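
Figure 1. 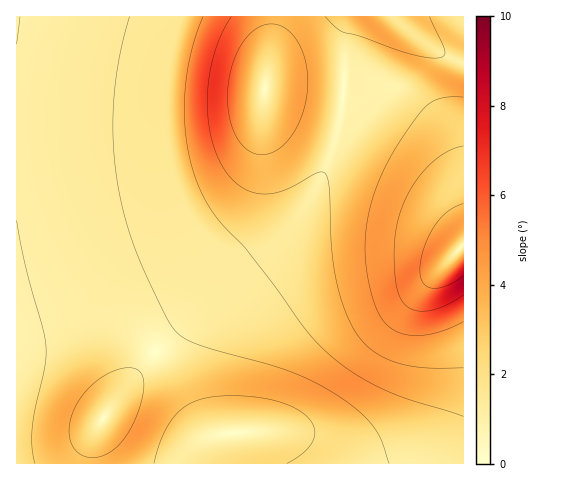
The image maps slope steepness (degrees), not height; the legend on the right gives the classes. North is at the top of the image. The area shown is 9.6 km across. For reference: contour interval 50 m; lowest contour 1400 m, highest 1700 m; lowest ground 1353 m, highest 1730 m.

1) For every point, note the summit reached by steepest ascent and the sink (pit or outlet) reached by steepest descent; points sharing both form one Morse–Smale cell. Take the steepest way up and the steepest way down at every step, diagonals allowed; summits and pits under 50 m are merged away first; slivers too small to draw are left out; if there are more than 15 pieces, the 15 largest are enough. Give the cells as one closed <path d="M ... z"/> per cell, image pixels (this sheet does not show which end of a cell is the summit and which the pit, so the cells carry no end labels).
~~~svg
<path d="M272 16l-256 1 1 321 26-8 33-6 39 0 18 4 20 0 11-4 26-18 83-64 25-26 20-31 12-27 9-33 5-35-2-2-38-2-38 1 6-46z"/><path d="M349 227l-34 1-24 11-31 21-78 65-40 42-42 56-7 18-1 22 371 1 1-218-11 7-27-13-15-5z"/><path d="M362 90l-18 0-5 35-9 33-12 27-20 31-25 26-83 64-24 17-13 5-20 0-18-4-39 0-33 6-27 9 1 125 74 0 2-23 7-18 22-32 28-34 32-32 55-47 41-31 29-16 15-4 27 0 49 6 22 5 33 15 11-8 0-39-4-12-2-25-4-16-9-16-11-15-27-23-17-7z"/><path d="M463 16l-109 0-8 18-2 32 0 22 2 2 35 1 17 3 18 11 19 18 10 14 9 16 4 16 5 36z"/><path d="M353 16l-80 0-7 71 77 1 2-46z"/>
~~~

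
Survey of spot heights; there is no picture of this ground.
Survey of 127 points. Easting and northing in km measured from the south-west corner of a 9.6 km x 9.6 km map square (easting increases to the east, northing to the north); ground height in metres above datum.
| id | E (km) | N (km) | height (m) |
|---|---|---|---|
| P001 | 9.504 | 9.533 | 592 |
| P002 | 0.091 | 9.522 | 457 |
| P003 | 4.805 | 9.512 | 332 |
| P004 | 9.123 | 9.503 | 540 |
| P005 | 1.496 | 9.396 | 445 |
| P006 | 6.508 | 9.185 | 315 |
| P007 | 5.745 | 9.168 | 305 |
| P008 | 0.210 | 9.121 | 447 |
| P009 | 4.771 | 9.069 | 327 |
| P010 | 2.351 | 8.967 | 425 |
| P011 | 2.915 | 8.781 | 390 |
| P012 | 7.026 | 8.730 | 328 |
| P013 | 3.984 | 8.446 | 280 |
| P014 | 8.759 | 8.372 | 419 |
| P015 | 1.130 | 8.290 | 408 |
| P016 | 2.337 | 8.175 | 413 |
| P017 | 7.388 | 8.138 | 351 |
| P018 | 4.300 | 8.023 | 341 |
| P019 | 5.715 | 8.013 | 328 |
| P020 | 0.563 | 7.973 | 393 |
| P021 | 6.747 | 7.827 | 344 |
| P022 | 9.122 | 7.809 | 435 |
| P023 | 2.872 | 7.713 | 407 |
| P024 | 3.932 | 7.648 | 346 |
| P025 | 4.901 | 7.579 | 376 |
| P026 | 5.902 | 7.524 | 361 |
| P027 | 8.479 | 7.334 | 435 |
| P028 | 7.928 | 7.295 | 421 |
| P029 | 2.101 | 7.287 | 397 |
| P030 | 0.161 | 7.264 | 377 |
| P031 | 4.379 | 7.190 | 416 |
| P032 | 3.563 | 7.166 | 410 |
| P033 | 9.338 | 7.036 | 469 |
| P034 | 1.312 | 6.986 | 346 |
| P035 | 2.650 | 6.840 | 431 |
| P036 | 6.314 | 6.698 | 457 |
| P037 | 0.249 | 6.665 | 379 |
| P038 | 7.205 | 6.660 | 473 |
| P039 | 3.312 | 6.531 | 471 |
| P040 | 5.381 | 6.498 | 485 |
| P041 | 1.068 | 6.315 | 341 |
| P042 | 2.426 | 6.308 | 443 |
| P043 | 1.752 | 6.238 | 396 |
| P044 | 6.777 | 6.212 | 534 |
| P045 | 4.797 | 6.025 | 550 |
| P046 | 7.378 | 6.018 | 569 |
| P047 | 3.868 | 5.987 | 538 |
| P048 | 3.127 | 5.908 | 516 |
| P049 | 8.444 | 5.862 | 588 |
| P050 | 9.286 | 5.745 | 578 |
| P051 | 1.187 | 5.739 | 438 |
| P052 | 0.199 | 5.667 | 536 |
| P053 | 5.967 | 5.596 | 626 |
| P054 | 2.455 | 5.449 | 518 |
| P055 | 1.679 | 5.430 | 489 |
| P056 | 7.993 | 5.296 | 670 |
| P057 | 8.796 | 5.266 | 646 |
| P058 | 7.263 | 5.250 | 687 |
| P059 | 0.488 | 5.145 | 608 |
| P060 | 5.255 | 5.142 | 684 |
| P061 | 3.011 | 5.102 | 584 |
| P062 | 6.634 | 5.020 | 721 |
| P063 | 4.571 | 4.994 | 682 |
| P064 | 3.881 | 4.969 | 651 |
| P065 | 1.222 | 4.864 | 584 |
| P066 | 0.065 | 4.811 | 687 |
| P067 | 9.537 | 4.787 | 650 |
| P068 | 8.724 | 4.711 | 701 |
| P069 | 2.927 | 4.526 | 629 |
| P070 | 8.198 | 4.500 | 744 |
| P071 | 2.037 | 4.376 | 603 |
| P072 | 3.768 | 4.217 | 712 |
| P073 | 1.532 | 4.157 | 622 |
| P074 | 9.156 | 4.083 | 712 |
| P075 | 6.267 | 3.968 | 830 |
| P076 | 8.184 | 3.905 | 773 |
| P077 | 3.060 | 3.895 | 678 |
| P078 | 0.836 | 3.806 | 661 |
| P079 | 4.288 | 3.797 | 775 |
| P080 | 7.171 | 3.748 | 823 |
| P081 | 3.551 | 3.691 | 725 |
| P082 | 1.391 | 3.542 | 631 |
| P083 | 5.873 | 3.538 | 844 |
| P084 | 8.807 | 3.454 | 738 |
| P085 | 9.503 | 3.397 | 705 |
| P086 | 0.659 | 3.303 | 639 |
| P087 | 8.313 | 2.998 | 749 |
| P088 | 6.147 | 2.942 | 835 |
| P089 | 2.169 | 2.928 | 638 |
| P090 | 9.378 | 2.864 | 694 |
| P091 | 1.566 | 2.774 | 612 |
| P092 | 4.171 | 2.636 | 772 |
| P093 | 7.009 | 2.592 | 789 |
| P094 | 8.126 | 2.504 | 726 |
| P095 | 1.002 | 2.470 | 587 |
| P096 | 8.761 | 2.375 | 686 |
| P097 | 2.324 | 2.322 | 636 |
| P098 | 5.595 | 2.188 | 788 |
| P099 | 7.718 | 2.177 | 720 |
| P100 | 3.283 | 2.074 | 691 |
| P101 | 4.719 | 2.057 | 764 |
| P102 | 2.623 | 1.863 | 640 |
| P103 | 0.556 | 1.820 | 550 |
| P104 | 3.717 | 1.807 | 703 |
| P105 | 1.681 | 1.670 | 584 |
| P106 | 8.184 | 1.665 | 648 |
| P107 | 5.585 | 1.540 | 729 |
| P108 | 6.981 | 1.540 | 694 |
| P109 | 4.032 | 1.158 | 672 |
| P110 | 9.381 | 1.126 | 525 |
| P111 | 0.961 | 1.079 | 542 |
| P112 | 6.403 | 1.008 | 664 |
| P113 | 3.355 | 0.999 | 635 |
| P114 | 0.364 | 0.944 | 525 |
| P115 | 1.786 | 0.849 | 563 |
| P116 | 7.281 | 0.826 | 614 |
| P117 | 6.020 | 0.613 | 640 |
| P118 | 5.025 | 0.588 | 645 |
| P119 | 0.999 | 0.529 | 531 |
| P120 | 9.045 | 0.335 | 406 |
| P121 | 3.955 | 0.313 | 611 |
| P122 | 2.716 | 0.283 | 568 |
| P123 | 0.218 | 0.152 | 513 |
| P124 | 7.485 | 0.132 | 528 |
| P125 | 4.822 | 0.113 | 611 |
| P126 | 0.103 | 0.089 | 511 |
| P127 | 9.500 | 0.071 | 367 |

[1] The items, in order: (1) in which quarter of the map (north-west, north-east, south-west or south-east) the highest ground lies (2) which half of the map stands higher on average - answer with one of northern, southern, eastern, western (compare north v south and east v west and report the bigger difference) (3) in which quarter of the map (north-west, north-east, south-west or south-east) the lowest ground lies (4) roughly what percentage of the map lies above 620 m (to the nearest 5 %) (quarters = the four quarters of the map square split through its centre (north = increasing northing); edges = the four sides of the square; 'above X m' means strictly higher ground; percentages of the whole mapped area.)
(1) The highest ground is in the south-east quarter.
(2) On average the southern half of the map is the higher ground.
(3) Look to the north-west quarter for the lowest ground.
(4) Roughly 40 % of the ground is higher than 620 m.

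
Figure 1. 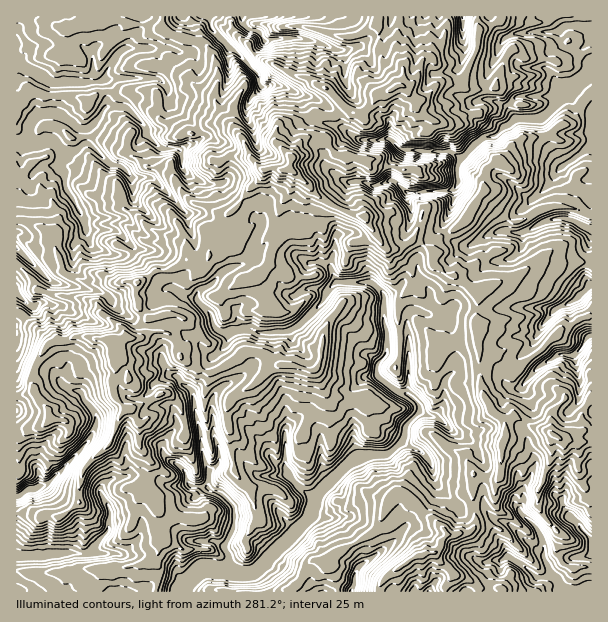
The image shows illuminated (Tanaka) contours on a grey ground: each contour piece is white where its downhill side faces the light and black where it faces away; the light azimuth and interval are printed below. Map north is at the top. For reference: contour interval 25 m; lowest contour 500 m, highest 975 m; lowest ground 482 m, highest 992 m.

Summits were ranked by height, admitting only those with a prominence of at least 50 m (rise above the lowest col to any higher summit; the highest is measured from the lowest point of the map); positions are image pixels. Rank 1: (290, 170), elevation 992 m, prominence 510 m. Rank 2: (108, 341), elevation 896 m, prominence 94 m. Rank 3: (395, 87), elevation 880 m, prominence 70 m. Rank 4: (51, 419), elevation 841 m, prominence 50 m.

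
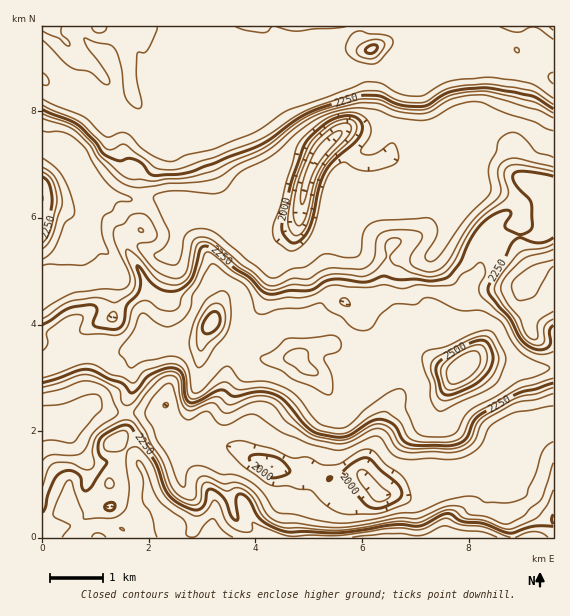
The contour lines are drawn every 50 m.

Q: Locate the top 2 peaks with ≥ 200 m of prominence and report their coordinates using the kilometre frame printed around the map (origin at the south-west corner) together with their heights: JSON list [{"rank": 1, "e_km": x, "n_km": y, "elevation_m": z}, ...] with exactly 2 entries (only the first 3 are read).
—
[{"rank": 1, "e_km": 7.89, "n_km": 3.19, "elevation_m": 2638}, {"rank": 2, "e_km": 6.19, "n_km": 9.16, "elevation_m": 2516}]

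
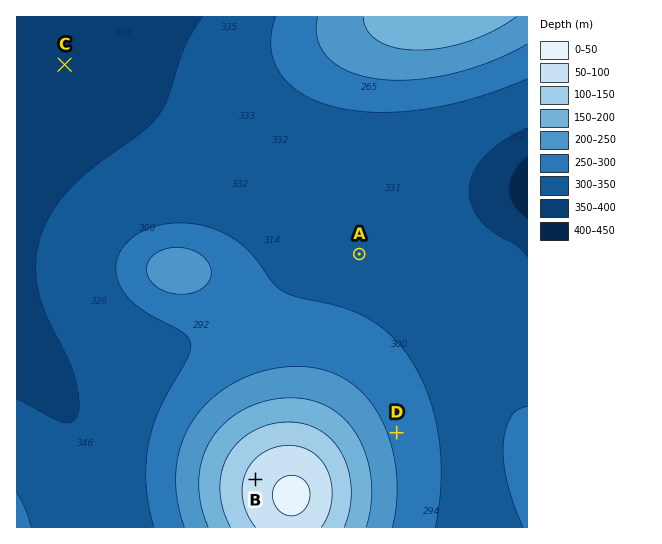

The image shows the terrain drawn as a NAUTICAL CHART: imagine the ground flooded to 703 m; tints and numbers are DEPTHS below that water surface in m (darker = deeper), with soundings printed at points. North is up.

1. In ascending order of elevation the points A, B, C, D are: C A D B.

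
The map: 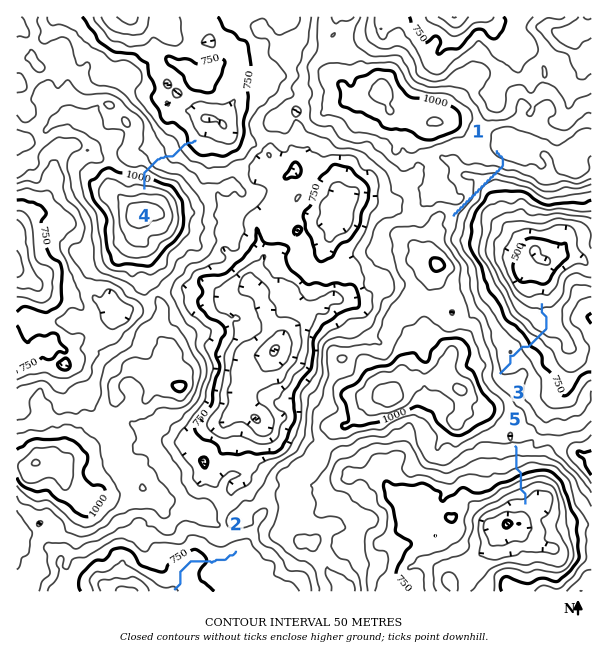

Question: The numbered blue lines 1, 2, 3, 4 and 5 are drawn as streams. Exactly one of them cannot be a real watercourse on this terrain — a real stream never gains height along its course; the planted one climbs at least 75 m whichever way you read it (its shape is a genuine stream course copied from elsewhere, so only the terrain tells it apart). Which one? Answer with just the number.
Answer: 1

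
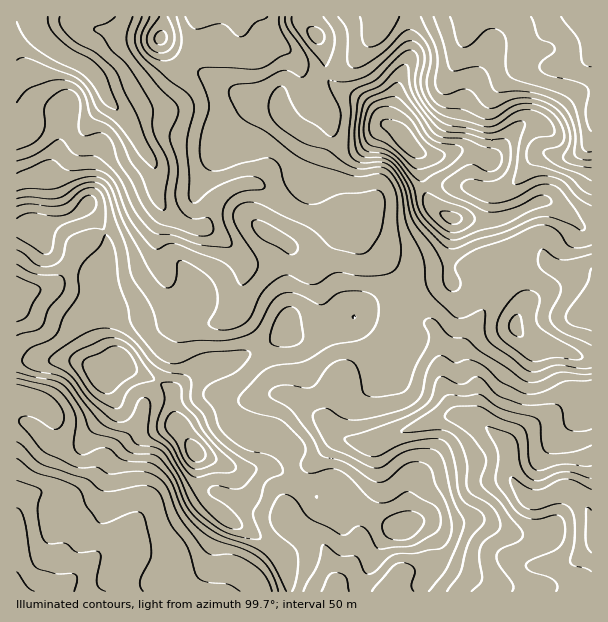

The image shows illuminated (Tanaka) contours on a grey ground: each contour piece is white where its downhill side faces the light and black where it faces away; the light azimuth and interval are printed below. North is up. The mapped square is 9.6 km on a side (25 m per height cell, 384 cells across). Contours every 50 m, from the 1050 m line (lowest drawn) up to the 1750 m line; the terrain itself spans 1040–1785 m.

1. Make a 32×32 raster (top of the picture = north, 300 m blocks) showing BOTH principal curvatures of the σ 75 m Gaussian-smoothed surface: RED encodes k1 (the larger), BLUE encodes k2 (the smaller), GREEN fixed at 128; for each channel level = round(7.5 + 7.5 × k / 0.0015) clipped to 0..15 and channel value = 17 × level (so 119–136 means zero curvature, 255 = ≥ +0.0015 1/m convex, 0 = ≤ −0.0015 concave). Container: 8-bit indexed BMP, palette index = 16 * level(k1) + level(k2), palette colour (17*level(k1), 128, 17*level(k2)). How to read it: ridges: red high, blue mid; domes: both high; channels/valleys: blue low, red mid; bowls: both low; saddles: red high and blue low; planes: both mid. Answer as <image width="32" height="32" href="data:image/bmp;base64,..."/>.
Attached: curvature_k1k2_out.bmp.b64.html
<image width="32" height="32" href="data:image/bmp;base64,Qk02CAAAAAAAADYEAAAoAAAAIAAAACAAAAABAAgAAAAAAAAEAAATCwAAEwsAAAABAAAAAAAAAIAAABGAAAAigAAAM4AAAESAAABVgAAAZoAAAHeAAACIgAAAmYAAAKqAAAC7gAAAzIAAAN2AAADugAAA/4AAAACAEQARgBEAIoARADOAEQBEgBEAVYARAGaAEQB3gBEAiIARAJmAEQCqgBEAu4ARAMyAEQDdgBEA7oARAP+AEQAAgCIAEYAiACKAIgAzgCIARIAiAFWAIgBmgCIAd4AiAIiAIgCZgCIAqoAiALuAIgDMgCIA3YAiAO6AIgD/gCIAAIAzABGAMwAigDMAM4AzAESAMwBVgDMAZoAzAHeAMwCIgDMAmYAzAKqAMwC7gDMAzIAzAN2AMwDugDMA/4AzAACARAARgEQAIoBEADOARABEgEQAVYBEAGaARAB3gEQAiIBEAJmARACqgEQAu4BEAMyARADdgEQA7oBEAP+ARAAAgFUAEYBVACKAVQAzgFUARIBVAFWAVQBmgFUAd4BVAIiAVQCZgFUAqoBVALuAVQDMgFUA3YBVAO6AVQD/gFUAAIBmABGAZgAigGYAM4BmAESAZgBVgGYAZoBmAHeAZgCIgGYAmYBmAKqAZgC7gGYAzIBmAN2AZgDugGYA/4BmAACAdwARgHcAIoB3ADOAdwBEgHcAVYB3AGaAdwB3gHcAiIB3AJmAdwCqgHcAu4B3AMyAdwDdgHcA7oB3AP+AdwAAgIgAEYCIACKAiAAzgIgARICIAFWAiABmgIgAd4CIAIiAiACZgIgAqoCIALuAiADMgIgA3YCIAO6AiAD/gIgAAICZABGAmQAigJkAM4CZAESAmQBVgJkAZoCZAHeAmQCIgJkAmYCZAKqAmQC7gJkAzICZAN2AmQDugJkA/4CZAACAqgARgKoAIoCqADOAqgBEgKoAVYCqAGaAqgB3gKoAiICqAJmAqgCqgKoAu4CqAMyAqgDdgKoA7oCqAP+AqgAAgLsAEYC7ACKAuwAzgLsARIC7AFWAuwBmgLsAd4C7AIiAuwCZgLsAqoC7ALuAuwDMgLsA3YC7AO6AuwD/gLsAAIDMABGAzAAigMwAM4DMAESAzABVgMwAZoDMAHeAzACIgMwAmYDMAKqAzAC7gMwAzIDMAN2AzADugMwA/4DMAACA3QARgN0AIoDdADOA3QBEgN0AVYDdAGaA3QB3gN0AiIDdAJmA3QCqgN0Au4DdAMyA3QDdgN0A7oDdAP+A3QAAgO4AEYDuACKA7gAzgO4ARIDuAFWA7gBmgO4Ad4DuAIiA7gCZgO4AqoDuALuA7gDMgO4A3YDuAO6A7gD/gO4AAID/ABGA/wAigP8AM4D/AESA/wBVgP8AZoD/AHeA/wCIgP8AmYD/AKqA/wC7gP8AzID/AN2A/wDugP8A/4D/AIWXhYWnh5eop6eXh4dzteeHc4bGc5W4p4aWqLe3uKeolZiHhYWYh4d2haeGdGL3x5eEhceVUpS3lpaGdHSEhJaFuIaXhYaXhnZ1pYKE9eeWlYSXldWmpKaXdXWGl5indHSomIaYhnaGhYSU6PjGdXODppeU2PvHuKemt8bGyLmChKiploeXdnWDpvj4lJVkdLmnh7aVp7i5lbe5lmOW2IJ1hIN0lpZ2ZGPXxIOWl3SlyKi4loWmlrZ1dJWCgJBwgoWFhZaWl3Vkc+Wkpde3trWFubmVlaioqIaFhXDHt3Smhbm3uYWVp3SD+/r2paWmlqSllnOFqbm5lpengLjIt6imx5W3pXW21Nb2t3Jzhpe4p2KBcXCRlbinloJilqiol8mWY5SlyKOj6tmUdJeXqJaDhJeXlpKAkIFxg4aThZe6k3FjhbfndGLlpHOFhISEg4WVqKioubiUhISXmJeUlKeCdGOX2riFw+jGdYeXdnWGmIV2l5ioqIKolJeXt5Zzkff49ffZyfnEdKW3qKiWdoeWZnWXmJiWc6h0hna4lqXpqKemp5fauHNlhqi3x8anmKiGhpWHmLiUh5aXl9j499eHdYaFlLSSdXaEg3R1pbiolqa4l4WGhoSXlLbaxqV0hXWHmJeVlZeXhpeXhGR2ubmVlqmphYZ1daiFlMm3hWR0dIR1lrinh4aFh6mXhJanqJWXmKemp5WnuJeElci3p4aVlIKnyad2hoWomJeEdpWVZZeHhoaGhqenh4aWloaWlobKtZO3uJaEp8inpoOFlZeGhoZ2doZ1paNzdZeHhaSUt9iFY5TYlpTHlXORlLi3uJd2dnd1hYSkxnWEgnNkp8rZyeW3tcZ1dXGQYpXJyaeFhHZ3d4Skpun89vf4lXTGyLmXpPj7pnVjksmVo8mng4SWh3d2c4P597ekhMb3+OemlINzt/q2hoGVuLaDgXKFqZd2hHRBc/ORcHCQgJXKuXWnuJWDs5SGcXSnt6iGhYaWhYWllEC196aFldu0kaSEpXWWt3Wmp4NwlpepqZeGdZentdT3s/j49vf16cdigcFgdnXFhLi4gKanh5ioh4WXx6iEkvro+bZzlqak9rXo6oCXhsi2o4CDpnV2lqeHlsmnhnRx2dvYp3KEdGLI+uq2gpiWytuAgpeGhoWGmJemuIaFhsPWx+Z0UZaWc6SmlKS2l6bHtICFhoWnp6e3p5a5paW2k2Wm9nRihqeGg4NzhZe3poCAhJaEtcOUl4Z1ZZWBs8Vzc4b42ZRzl6d2doaWdaZwkrjHpcT8+pKHh3aHg4L5x4ZyY9fXlXSGp5eGmJiHhJLJuZiVhNb3goeYhoey+eeml4VjxbWGhYaYmJeHh5c="/>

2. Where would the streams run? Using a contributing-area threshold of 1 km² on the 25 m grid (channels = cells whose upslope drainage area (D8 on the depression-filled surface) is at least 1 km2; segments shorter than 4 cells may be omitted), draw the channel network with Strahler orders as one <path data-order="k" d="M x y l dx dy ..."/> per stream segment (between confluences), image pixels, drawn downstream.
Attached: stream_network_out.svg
<path data-order="2" d="M62 591l-45 0"/><path data-order="1" d="M221 591l-159 0"/><path data-order="1" d="M522 563l2 1 45 0 3-3 1 0 15-15 3-1"/><path data-order="2" d="M117 537l-55 54"/><path data-order="1" d="M131 522l0 2-14 13"/><path data-order="1" d="M287 516l1 0 8 8 1 0 9 9 9 4 9 9 2 6 1 2 2 10 1 2 0 3 3 6 0 4 2 2 0 10"/><path data-order="1" d="M104 459l-3 6-27 27-38 0-3 2-15 15-1 3 0 79"/><path data-order="2" d="M509 450l0 21 1 2 0 3 3 6 15 16 17 0 7-4 3 0 6-3 8 0 6 3 12 12 1 6 2 1 0 9 1 2 0 21"/><path data-order="2" d="M341 437l1 1 9 2 2 1 7 0 2 2 13 0 15-8 3 0 5-3 3 0 1-1 3 0 2-2 12-3 4-3 3 0 2-1 3 0 6-3 4 0 2-2 21 0"/><path data-order="2" d="M479 422l7 6 2 0 9 9 1 0 9 9 0 3 2 1"/><path data-order="2" d="M464 417l9 2 6 3"/><path data-order="1" d="M44 405l-8-4-9-2-1-1-9 0 0-2"/><path data-order="1" d="M258 398l3 0 2-2 7 0 2-1 15 0 9 4 4 5 2 0 7 7 2 0 4 5 2 0 19 19 5 2"/><path data-order="1" d="M336 387l-7 15 0 23 12 12"/><path data-order="1" d="M434 327l4 9 0 36 2 2 0 4 1 2 0 3 3 4 0 3 5 8 0 3 3 6 9 9 3 1"/><path data-order="1" d="M215 323l3 0 6-3 12-12 1-9 2-2 0-6 1-1 0-5 2-1 0-6 1-2 0-15-3-3 0-1-24-24-6-3-3 0-1-2-8 0-1-1"/><path data-order="1" d="M497 288l-2 5-3 3 0 1-3 3 0 2-9 12-1 4-8 9-6 11 0 24 6 7 3 6 0 5 2 1 0 38 3 3"/><path data-order="1" d="M51 285l-1 2-12 1-2 2-7 0-2 1-10 0 0 3"/><path data-order="1" d="M167 279l0-3-5-7 0-3-3-6 0-35 3-3 0-15"/><path data-order="1" d="M552 266l5 3 4 0 2 1 28 0 0 41"/><path data-order="1" d="M335 245l0-9-5-2-18-16"/><path data-order="2" d="M197 227l-6 0-2-2-6-1-3-3-4-2-5-4-1 0-8-8"/><path data-order="2" d="M312 218l-6-3-3 0-12-6-9-8-1 0-11-10-1 0-3-3-6-3-5 0-1-2-9 0-2 2-9 1-6 5-1 0-5 4-1 0-6 6-5 9-1 8-5 6 0 1-1 2-6 0"/><path data-order="1" d="M356 216l-3 2-41 0"/><path data-order="2" d="M162 207l-4-9 0-7-2-2 0-18-1-1 0-3-3-6-12-17-5-10-3-3-1-5-3-3-3-6-17-16"/><path data-order="1" d="M486 192l12 0 12-6 32-31 13 0 2 1 16 0 3-3 2 0 12-12 1-3 0-27"/><path data-order="1" d="M17 125l0-80 18-18"/><path data-order="1" d="M108 105l0-4"/><path data-order="2" d="M108 101l-12-24-12-12-22-11-9-7-2 0-13-14-3-6"/><path data-order="1" d="M305 93l0-4-2-2 0-12-1-1 0-5-3-6-35-34 0-12-24 0"/><path data-order="1" d="M450 74l6-11 0-3 3-4 0-3 3-6 2-12 1-2 0-16 3 0"/><path data-order="1" d="M522 68l39 0 2-2 10 0 2-1 6-2 10-10 0-8"/><path data-order="1" d="M374 35l3-5 0-3 1-1 0-9 2 0"/><path data-order="2" d="M35 27l-2-10"/>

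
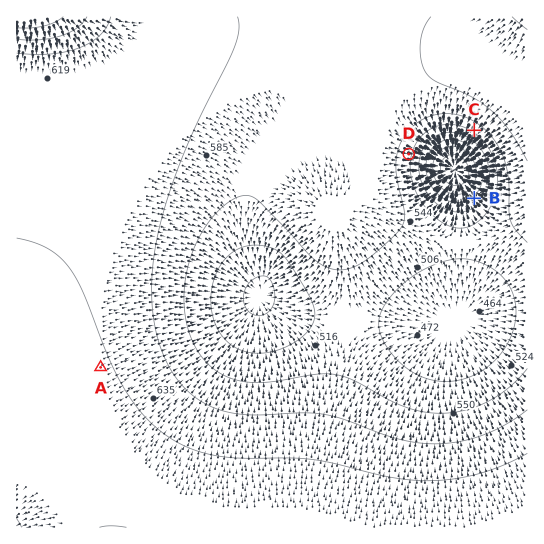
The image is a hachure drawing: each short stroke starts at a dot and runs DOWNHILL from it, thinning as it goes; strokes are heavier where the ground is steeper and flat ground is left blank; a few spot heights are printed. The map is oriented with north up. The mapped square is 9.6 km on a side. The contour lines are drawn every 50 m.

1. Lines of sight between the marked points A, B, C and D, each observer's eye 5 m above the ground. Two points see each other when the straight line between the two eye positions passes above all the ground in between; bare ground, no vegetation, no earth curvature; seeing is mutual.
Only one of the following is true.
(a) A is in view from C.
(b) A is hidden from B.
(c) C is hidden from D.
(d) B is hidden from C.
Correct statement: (b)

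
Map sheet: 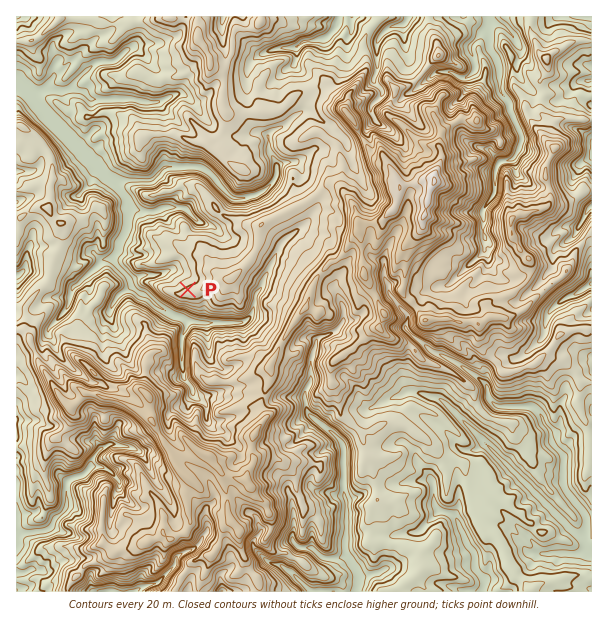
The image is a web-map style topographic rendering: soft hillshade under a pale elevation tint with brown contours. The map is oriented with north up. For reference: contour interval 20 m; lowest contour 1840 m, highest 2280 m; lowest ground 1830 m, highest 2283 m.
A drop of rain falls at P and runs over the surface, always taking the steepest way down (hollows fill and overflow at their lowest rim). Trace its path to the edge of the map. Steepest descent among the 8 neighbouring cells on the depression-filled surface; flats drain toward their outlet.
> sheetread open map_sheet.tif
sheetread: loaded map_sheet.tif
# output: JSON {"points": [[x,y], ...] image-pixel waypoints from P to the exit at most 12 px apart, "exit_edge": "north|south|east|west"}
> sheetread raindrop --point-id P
{"points": [[188, 290], [176, 278], [164, 273], [152, 275], [140, 276], [128, 276], [116, 264], [117, 252], [120, 240], [126, 228], [128, 216], [126, 204], [122, 192], [113, 180], [101, 171], [90, 159], [78, 147], [66, 135], [54, 123], [44, 111], [35, 99], [24, 89], [17, 84]], "exit_edge": "west"}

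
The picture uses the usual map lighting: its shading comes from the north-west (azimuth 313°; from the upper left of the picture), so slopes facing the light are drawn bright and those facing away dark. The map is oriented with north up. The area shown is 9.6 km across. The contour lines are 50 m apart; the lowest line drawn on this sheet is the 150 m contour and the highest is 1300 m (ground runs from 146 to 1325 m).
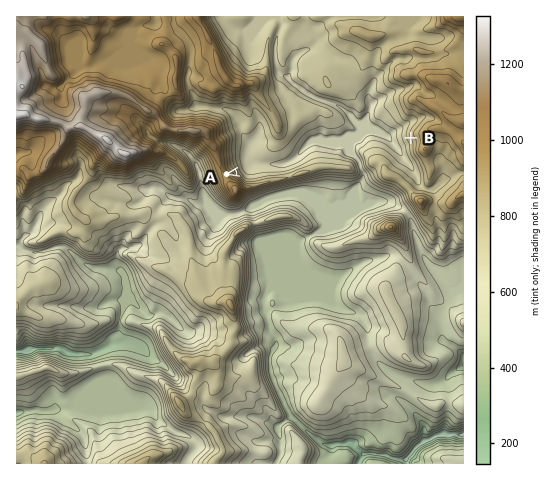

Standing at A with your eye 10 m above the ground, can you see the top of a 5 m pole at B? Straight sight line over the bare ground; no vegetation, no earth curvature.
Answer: yes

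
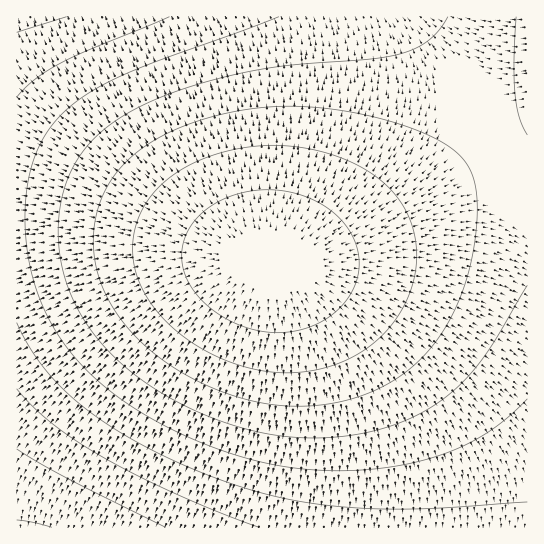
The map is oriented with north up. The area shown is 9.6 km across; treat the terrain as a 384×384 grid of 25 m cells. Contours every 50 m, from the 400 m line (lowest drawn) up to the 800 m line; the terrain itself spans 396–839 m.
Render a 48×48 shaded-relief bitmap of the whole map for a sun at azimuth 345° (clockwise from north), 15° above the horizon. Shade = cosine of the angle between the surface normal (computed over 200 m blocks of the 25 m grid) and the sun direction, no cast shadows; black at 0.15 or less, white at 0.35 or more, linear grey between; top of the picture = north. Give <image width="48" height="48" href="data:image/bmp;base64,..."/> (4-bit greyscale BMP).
<image width="48" height="48" href="data:image/bmp;base64,Qk32BAAAAAAAAHYAAAAoAAAAMAAAADAAAAABAAQAAAAAAIAEAAATCwAAEwsAABAAAAAAAAAAAAAAABEREQAiIiIAMzMzAERERABVVVUAZmZmAHd3dwCIiIgAmZmZAKqqqgC7u7sAzMzMAN3d3QDu7u4A////AGZmVVVVVEREREREMzMzNERERERVVVVmZmZlVVVVREREREMzMzMzMzRERERVVVVmZmZVVVVERERDMzMzMzMzMzM0RERFVVVmZmVVVVREREMzMzMzMzMzMzMzREREVVVWZmVVVURERDMzMzMzMiMzMzMzNEREVVVWZmVVVEREQzMzMzIiIiIiMzMzM0RERVVWZmVVVEREMzMzMyIiIiIiIjMzM0RERVVWZmVVVEREMzMzMiIiIiIiIjMzM0RERVVWZmVVVEREMzMzIiIiIiIiIjMzM0RERVVVZmVVVEREMzMzMiIiIiIiIjMzM0RERVVVZmVVVEREMzMzMiIiIiIiIjMzM0RERVVVZmVVVUREQzMzMzIiIiIiIzMzM0RERVVVZmZVVUREQzMzMzMyIiIjMzMzM0RERVVVZmZVVVREREMzMzMzMzMzMzMzNERERVVVZmZlVVVERERDMzMzMzMzMzMzREREVVVVZmZmVVVURERERDMzMzMzMzNERERFVVVVZmZmZVVVVERERERERDM0RERERERVVVVWZnZmZmVVVVVUREREREREREREREVVVVVWZnd2ZmZlVVVVVVVUREREREREVVVVVVVmZnd3ZmZmZmVVVVVVVVVVVVVVVVVVVVZmZnd3d3ZmZmZmZmZlVVVVVVVVVVVVZmZmZod3d3d3d3dmZmZmZmZmZmZmZmZmZmZmZoiIh3d3d3d3d3d3d3ZmZmZmZmZmZmZmZoiIiIiIiIiIiIh3d3d3d3d3dmZmZmZmZoiIiIiIiIiIiIiIiIiIh3d3d3d3d2ZmZpmZmZmZmZmZmZmZmZiIiIiIh3d3d3d2ZpmZmZmZmaqqqqqZmZmZmYiIiIh3d3d3ZpmZqqqqqqqqqqqqqqqZmZmZiIiId3d3dpqqqqqqqru7u7u7qqqqqpmZmYiIiHd3d6qqqqu7u7u7u7u7u7uqqqqpmZmIiId3d6qqq7u7u7u8zMzLu7u7uqqqmZmYiIh3d6qru7u7zMzMzMzMzMu7u7qqqpmZmIiHd6q7u7vMzMzMzMzMzMzLu7u6qqmZmIiId6u7u8zMzMzd3d3czMzMy7u7qqqZmYiId7u7vMzMzd3d3d3d3czMzLu7uqqpmZiIh7u7zMzN3d3d3d3d3dzMzMu7uqqqmZmIiLu8zMzd3d3d3d3d3d3MzMy7u6qqmZmIiLvMzM3d3d3d3d3d3d3czMy7u7qqqZmYiLvMzN3d3d3e7u3d3d3czMzLu7qqqZmYiLzMzN3d3d7u7u7d3d3dzMzLu7qqqpmZiLzMzd3d3e7u7u7d3d3czMzLu7uqqpmZmLzM3d3d3e7u7u3d3d3czMzLu7uqqpmZmMzM3d3d3u7u7t3d3d3MzMy7u7qqqqmZmczM3d3d3u7u3d3d3dzMzMu7u7qqqqmZmczN3d3d3d3d3d3d3czMzLu7u7qqqqmZmczN3d3d3d3d3d3d3MzMy7u7u6qqqqqZmczN3d3d3d3d3d3czMzLu7u7qqqqqqqZmczN3d3d3d3d3d3MzMy7u7u6qqqqqqqZmQ=="/>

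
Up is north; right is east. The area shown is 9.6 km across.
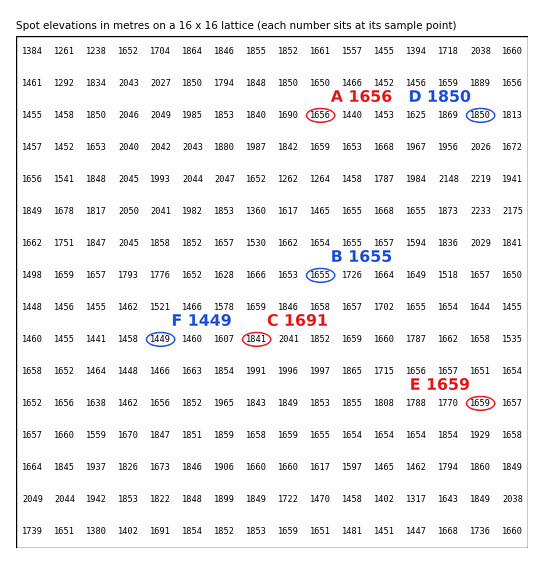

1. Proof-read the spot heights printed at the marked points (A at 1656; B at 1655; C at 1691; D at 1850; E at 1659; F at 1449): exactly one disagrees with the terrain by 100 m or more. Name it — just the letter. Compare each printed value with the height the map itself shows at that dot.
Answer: C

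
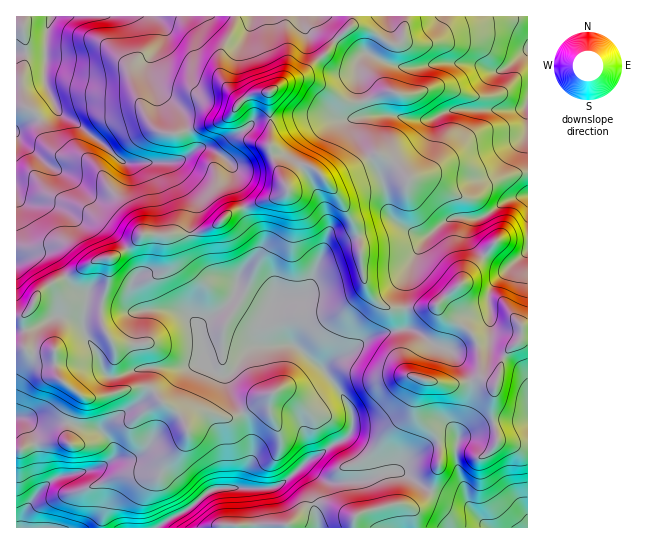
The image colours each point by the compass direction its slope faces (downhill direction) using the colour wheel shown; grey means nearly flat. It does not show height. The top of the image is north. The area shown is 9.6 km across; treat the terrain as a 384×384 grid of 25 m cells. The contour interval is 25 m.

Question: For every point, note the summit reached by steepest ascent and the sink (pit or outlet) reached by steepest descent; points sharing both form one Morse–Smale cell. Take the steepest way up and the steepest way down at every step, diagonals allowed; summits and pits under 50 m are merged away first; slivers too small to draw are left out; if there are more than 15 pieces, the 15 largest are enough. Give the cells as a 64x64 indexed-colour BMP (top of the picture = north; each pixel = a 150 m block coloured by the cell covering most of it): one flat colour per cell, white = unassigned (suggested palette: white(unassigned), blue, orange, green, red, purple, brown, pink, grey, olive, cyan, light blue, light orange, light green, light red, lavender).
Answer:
<image width="64" height="64" href="data:image/bmp;base64,Qk12CAAAAAAAAHYAAAAoAAAAQAAAAEAAAAABAAQAAAAAAAAIAAATCwAAEwsAABAAAAAAAAAA////ALR3HwAOf/8ALKAsACgn1gC9Z5QAS1aMAMJ34wB/f38AIr28AM++FwDox64AeLv/AIrfmACWmP8A1bDFABERERERERERERERERERERERERERERERERF3d3d3dmZmEREREREREREREREREREREREREREREREREXd3d3dmZmYRERERERERERERERERERERERERERERERERd3d3dmZmZhEREREREREREREREREREREREREREREREREXd3dmZmZmERERERERERERERERERERERERERERERERERF3d2ZmZmYREREREREREREREREREREREREREREREREREXd3ZmZmZhERERERERERERERERERERERERFERERBERERd3dmZmZmERERERERERERERERERERERERFEREREREEREXdmZmZmYREREREREREREREREREREREREURERERERBERd2ZmZmZhERERERERERERERERERERERERFEREREREQRF3ZkRmZmERERERERERERERERERERERERERFEREREREQRFEREZkQRERERERERERERERERERERERERERFERERERERERERERBEREREREREREREREREREREREREREUREREREREREREREERERERERERERERERERERERERERERREREREREREREREQRERERERERERERERERERERERERERFERERERERERERERBERERERERERERERERERERERERERFEREREREREREREREEREREREREREREREREREREREREREUREREREREREREREQREREREREREREREREREREREREREURERERERERERERERBEREREREREREREREREREREREREURERERERERERERUREERERERERERERERERERERERERERRERERERERERERVREQRERERERERERERERERERERERERFERERERERERERFVURBERERERERERERERERERERERERERFEREREREREREVVREERERERERERERERERERERERERERERRERERERERERVVUQRERERERERERERERERERERERERERERRERERERERVVVVBERERERERERERERERERERERERERERERFERERERFVVVUERERERERERERERERERERERERERERERERFERERVVVVVUREREREREREREREREREREREREREREREREURERVVVVVVSIRERERERERERERERERERERERERERERERRERVVVVVVVIhERERERERERERERERERERERERERERMzNVVVVVVVVVUiIRERERERERERERERERERERERERERMzM1VVVVVVVVVSIiEREREREREREREREREREREREREREzMzVVVVVVVVVVIiIiEREREREREREREREREREREREREzMzNVVVVVVVVVUiIiIiERERERERERERERERERERERETMzM1VVVVVVVVVSIiIiIiERERERERERERERERERERERMzMzNVVVVVUzM1IiIiIiIiIREREREREREREREREREREzMzM1VVVVUzMzMiIiIiIiIiIRERERERERERERERERETMzMzNVVVUzMzMyIiIiIiIiIiERERERERERERERERERMzMzM1VVVTMzMzIiIiIiIiIiIiIiIiERERERERERERMzMzMzM1VVMzMzMiIiIiIiIiIiIiIiIiEREREREREREzMzMzMzNVUzMzMyIiIiIiIiIiIiIiIiIhEREREREREzMzMzMzMzMzMzMzIiIiIiIiIiIiIiIiIiIiERERERETMzMzMzMzMzMzMzMiIiIiIiIiIiIiIiIiIiIiIRERETMzMzMzMzMzMzMzMyIiIiIiIiIiIiIiIiIiIiIiERETMzMzMzMzMzMzMzMzIiIiIiIiIiIiIiIiIiIiIiMRERMzMzMzMzMzMzMzMzMiIiIiIiIiIiIiIiIiIiIiIzERMzMzMzMzMzMzMzMzMyIiIiIiIiIiIiIiIiIiIiIjMzMzMzMzMzMzMzMzMzMzIiIiIiIiIiIiIiIiIiIiIjMzMzMzMzMzMzMzMzMzMzMiIiIiIiIiIiIiIiIiIiIiMzMzMzMzMzMzMzMzMzMzMyIiIiIiIiIiIiIiIiIiIiIzMzMzMzMzMzMzMzMzMzMzIiIiIiIiIiIiIiIiIiIiIjMzMzMzMzMzMzMzMzMzMzMiIiIiIiIiIiIiIiIiIiIiMzMzMzMzMzMzMzMzMzMzMyIiIiIiIiIiIiIiIiIiIiIzMzMzMzMzMzMzMzMzMzMzIiIiIiIiIiIiIiIiIiIiIjMzMzMzMzMzMzMzMzMzMzMiIiIiIiIiIiIiIiIiIiIiMzMzMzMzMzMzMzMzMzMzMyIiIiIiIiIiIiIiIiIiIiIzMzMzMzMzMzMzMzMzMzMzIiIiIiIiIiIiIiIiIiIiIiMzMzMzMzMzMzMzMzMzMzMiIiIiIiIiIiIiIiIiIiIiIiIzMzMzMzMzMzMzMzMzMyIiIiIiIiIiIiIiIiIiIiIiIiMzMzMzMzMzMzMzMzMzIiIiIiIiIiIiIiIiIiIiIiIiIjMzMzMzMzMzMzMzMzMiIiIiIiIiIiIiIiIiIiIiIiIiIzMzMzMzMzMzMzMzMyIiIiIiIiIiIiIiIiIiIiIiIiIiMzMzMzMzMzMzMzMzIiIiIiIiIiIiIiIiIiIiIiIiIiIzMzMzMzMzMzMzMzMiIiIiIiIiIiIiIiIiIiIiIiIiIiIzMzMzMzMzMzMzMyIiIiIiIiIiIiIiIiIiIiIiIiIiIjMzMzMzMzMzMzMz"/>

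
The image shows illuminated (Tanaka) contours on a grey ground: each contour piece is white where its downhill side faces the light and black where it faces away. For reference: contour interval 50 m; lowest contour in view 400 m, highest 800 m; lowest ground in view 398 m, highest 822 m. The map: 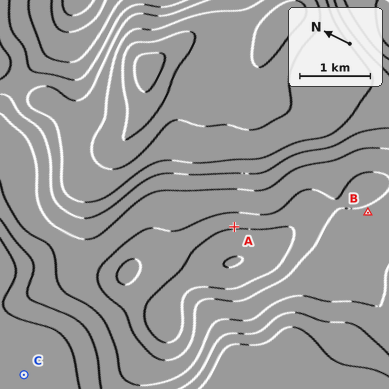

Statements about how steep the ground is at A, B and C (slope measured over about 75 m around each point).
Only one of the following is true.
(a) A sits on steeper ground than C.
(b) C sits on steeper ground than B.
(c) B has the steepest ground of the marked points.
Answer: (a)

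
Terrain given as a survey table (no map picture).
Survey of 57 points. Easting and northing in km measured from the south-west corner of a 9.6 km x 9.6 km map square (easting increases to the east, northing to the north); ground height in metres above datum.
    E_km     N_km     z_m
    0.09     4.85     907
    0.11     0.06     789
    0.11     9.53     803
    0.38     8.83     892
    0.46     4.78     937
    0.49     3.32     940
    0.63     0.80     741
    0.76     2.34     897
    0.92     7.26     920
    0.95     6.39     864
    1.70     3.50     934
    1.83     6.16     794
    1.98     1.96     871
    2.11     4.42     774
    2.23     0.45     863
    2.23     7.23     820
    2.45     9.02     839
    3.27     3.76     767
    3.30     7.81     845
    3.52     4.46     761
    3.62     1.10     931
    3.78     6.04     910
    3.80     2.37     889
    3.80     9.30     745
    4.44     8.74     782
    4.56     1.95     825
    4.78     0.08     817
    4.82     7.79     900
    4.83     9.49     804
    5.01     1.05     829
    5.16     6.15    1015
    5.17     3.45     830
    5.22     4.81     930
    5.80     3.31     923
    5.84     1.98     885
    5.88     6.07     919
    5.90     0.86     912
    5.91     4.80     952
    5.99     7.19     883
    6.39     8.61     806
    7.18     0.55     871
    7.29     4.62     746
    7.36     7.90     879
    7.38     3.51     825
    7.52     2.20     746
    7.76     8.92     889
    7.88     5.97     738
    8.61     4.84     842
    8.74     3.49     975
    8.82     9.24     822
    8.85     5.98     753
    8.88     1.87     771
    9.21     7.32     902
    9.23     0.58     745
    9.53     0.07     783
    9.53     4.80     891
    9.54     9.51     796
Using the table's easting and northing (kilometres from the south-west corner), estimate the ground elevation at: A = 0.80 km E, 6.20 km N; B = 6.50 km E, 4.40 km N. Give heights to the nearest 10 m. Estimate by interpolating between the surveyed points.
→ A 850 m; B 820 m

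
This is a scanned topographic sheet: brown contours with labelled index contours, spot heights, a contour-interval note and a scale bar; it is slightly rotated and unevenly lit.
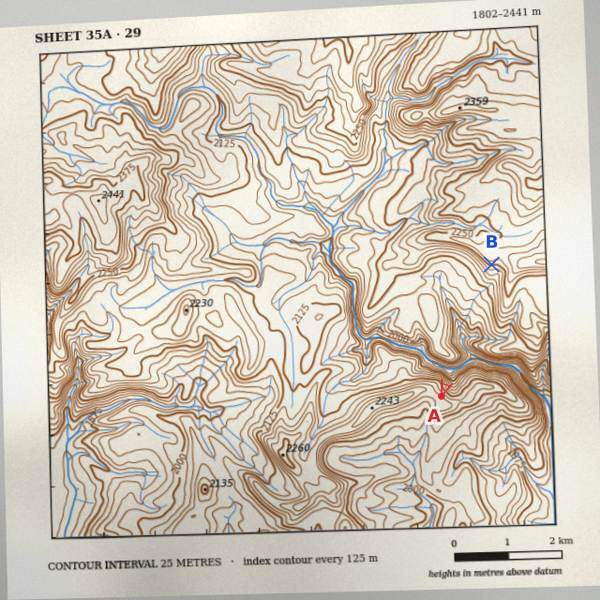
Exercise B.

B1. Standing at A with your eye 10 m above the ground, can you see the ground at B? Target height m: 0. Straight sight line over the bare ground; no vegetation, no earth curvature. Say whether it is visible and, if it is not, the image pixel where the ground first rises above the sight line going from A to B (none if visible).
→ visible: true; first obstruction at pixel None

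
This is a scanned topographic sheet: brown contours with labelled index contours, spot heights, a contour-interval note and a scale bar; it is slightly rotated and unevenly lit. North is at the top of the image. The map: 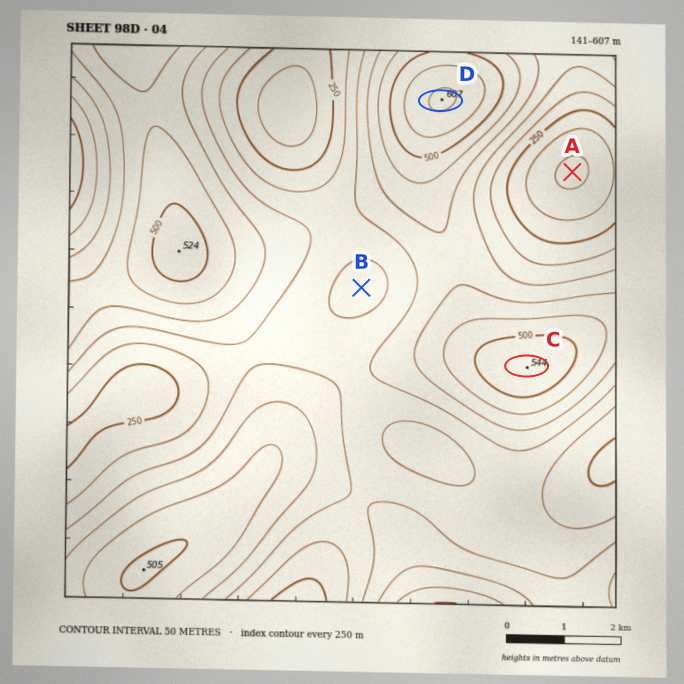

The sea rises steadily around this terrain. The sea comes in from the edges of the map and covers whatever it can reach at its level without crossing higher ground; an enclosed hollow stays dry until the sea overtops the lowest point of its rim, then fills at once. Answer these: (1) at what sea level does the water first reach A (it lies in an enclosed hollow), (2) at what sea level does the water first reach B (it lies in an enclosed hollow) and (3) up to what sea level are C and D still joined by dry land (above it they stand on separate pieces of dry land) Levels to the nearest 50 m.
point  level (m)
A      200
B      350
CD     400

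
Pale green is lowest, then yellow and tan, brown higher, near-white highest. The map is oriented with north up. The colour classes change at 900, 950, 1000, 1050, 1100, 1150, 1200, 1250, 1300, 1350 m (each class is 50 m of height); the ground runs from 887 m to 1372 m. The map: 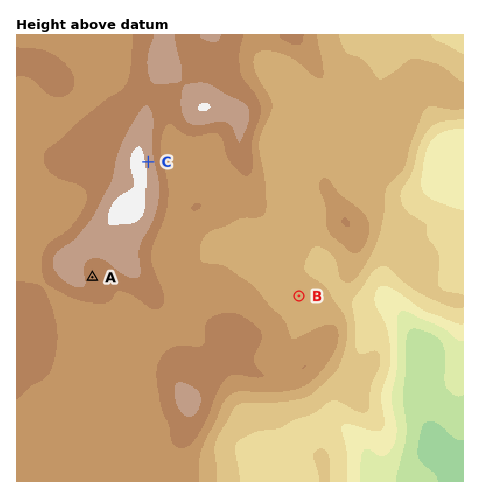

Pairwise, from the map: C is above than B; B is below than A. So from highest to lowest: C A B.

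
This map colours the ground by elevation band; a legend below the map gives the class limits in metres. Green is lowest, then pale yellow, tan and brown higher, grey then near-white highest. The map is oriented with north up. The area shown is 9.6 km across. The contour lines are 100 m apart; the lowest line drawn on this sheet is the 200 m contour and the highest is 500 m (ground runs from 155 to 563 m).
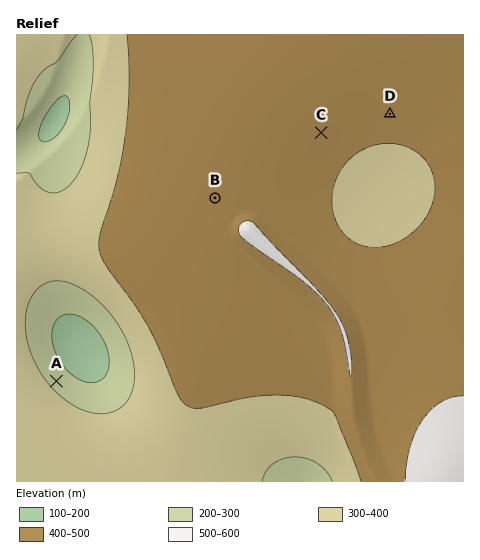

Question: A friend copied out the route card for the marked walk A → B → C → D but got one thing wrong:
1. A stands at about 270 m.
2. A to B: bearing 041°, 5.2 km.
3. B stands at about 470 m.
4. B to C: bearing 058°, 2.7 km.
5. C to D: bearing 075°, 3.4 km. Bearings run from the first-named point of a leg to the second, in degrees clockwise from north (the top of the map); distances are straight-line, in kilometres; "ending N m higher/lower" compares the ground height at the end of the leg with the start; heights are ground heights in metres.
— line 5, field distance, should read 1.5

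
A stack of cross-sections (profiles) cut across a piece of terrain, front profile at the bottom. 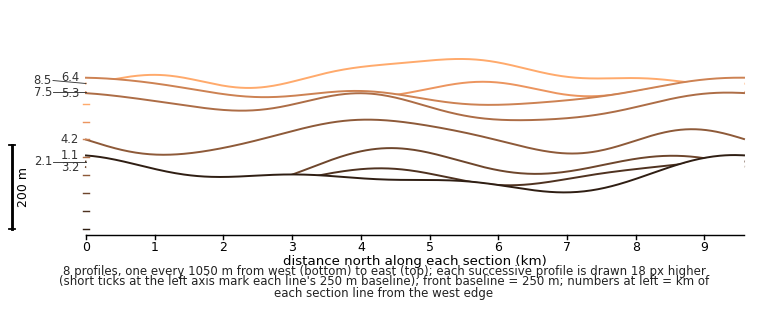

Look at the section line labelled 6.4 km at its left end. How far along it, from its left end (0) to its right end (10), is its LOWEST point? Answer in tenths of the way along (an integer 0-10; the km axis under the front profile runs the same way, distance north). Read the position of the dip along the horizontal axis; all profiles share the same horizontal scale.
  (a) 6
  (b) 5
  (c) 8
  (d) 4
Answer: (a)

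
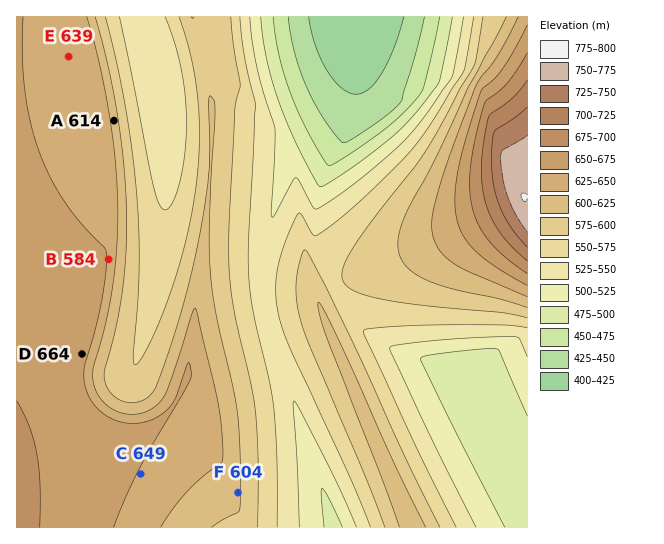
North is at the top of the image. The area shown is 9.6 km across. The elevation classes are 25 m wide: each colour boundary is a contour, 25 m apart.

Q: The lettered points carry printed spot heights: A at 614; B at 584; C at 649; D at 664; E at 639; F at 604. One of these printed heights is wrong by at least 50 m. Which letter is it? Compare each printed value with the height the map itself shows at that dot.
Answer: B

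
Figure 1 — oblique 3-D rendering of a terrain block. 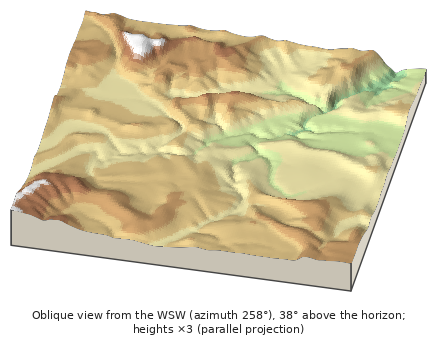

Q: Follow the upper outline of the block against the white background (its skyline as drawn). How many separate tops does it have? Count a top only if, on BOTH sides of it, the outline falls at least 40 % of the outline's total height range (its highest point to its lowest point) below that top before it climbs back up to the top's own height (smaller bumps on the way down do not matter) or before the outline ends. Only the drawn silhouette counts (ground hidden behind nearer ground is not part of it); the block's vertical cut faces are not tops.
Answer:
0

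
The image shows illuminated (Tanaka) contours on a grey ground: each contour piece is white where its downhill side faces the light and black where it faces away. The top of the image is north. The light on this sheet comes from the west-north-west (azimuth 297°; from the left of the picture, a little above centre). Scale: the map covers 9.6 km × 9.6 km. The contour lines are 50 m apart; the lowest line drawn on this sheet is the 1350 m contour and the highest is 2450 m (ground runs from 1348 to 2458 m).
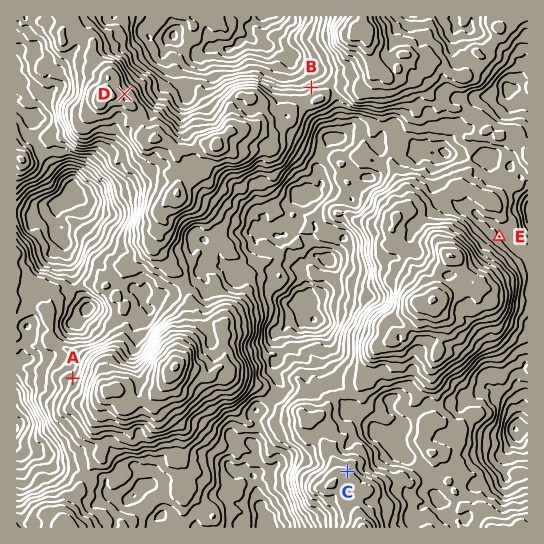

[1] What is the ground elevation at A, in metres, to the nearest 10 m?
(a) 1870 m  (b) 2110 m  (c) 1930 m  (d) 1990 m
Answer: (c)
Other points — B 1920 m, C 2120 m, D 2190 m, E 1850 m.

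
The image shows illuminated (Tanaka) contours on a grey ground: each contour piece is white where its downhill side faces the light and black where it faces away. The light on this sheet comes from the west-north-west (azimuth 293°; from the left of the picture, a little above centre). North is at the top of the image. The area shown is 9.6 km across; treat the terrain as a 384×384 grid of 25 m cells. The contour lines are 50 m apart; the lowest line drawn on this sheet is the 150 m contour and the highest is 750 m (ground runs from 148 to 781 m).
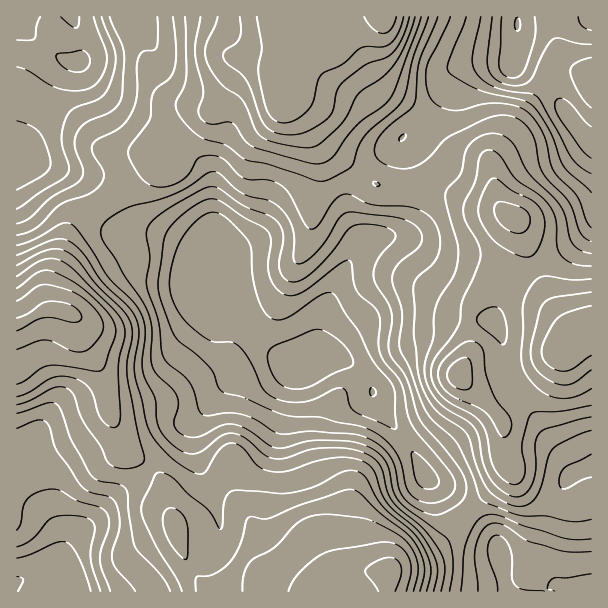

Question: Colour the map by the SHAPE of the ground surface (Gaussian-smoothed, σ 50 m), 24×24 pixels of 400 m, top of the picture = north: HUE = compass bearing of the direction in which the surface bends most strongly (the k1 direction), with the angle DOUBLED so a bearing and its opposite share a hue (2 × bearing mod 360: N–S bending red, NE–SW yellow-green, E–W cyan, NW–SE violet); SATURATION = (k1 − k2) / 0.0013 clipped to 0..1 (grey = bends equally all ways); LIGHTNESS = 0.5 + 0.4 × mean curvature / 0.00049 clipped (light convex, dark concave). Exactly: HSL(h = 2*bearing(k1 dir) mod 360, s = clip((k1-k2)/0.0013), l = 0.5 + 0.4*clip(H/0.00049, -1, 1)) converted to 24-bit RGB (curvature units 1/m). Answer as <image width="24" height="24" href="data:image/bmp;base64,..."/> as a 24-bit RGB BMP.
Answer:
<image width="24" height="24" href="data:image/bmp;base64,Qk32BgAAAAAAADYAAAAoAAAAGAAAABgAAAABABgAAAAAAMAGAAATCwAAEwsAAAAAAAAAAAAAU384endKKA4svrtrrsB1aD5iSo9mdeaIdViis3+kc4WUcpaTt4mwpYS8Z3Gz8e3a49LFWXO7NmOHTViRcj6Ul55ygXBXk1piP5s9Nm5eIEmIpb3Sz6a4cUKOpd6fV7doKURXuKaCkHigknJ6aZFocKSbb4ez4OrX7ezeiBfhrj1yITNCXCRUsXRFfE07g4NDkZ/KS0idKFZKIk4zxktJgmak3+/VcIicIyFPlsFlUXiBrY2xl6CtcJGIZaN0u/bI2Z/NYgBq85akJg0hJRwOmLI+hq27pafKfUxbc0NulkpxIE80P6xxq8e8vtuwhGKmSSyOrtS6W4inYKKntpCxqX2WpOeUQeIfJA8fUxxq8l+p/wO8sdCCUvOgUqLFnYaswXGyUk6ilFazxJeyI5ZMObM5rdCWVzR0tnNETJk7ZZCMVnxSVWpGt6CK7+rDpIxAFBEiIxASLhgR0k1z4fDbp9/FGT9PY5N+bZFxkEOWXXiVuJWXpM62c922XcTASh2R58Tdu+TZKX2xjWTGpajZrdrc6+bg34HPLQAzaDJdQ3SZp9aq5PfUwnKIQihVS3VAOWk5VzttoHx3rqVlpOSXT8tvNSEoIEhNi9mO1aCTUy5UM3BEbKk5gpA9wItQXgAxWQZJkaRrLVA0fcQ18/jTaTBafkhObXBQN28jE0c+cXaVwtWww+SvckCBaVOTK3hgMIooq39Ia3+nWFyctk9ij6ctS0kfUgpPuziuzkNIdKpLjv+5j964thOUr2Fni5Bo4MbpFztOJ1chquZpmuCEM0CNl4O3lV6eQWRFkLdBPXs9NElIhlKB6L3CYB9gIRIddzd57trr1/ThfOC0MQ0ynDFTxqaAc72Gon1QtUbUi77Jo+mZscdOGT84REVlknuhf2uyur+YbDw5LisdL04falIdcw5VkGTDFOnrwO7l9NvXjFCoIQlV1JTU6eTix5WuYmGjUWt+qbmXts+fy9/GN2ymKWV9Y2eHf0tcq0I+pkFjZIx/VWyDV1R4QYild4e/hbuBKIcnxONI2EOHHA9DermPz7Ox1ZXL5qPujpLU2vDw1vL1y7jkp1XHMDRuXztceFtkm22CrG2QtZpsNVxndGKOTnZaLEk0qLtwhJqXxLZnbEcxNUprYrGBkL+bnZjDxYeqr9rFuum1lJhQcBonnUMoMSlBXkVoc3x3gWWBqDZ0476ELnBXM2V5oWqvX5e3icadZZSar4Obxo6sP3mKX7d1bLJ7bZOOh5TB4cy7z8yCUx0/hDBLybKQMjpeRmB8gnqQWlJ/bky+89jYu4qDEFhdW5Krh7C9l52ug1mEfnlhtYRqhVxOU7U3PqZFTIx7RHJi46p00nJDUiBEmpNnv4xvgUltLFdPZ0hXcFJCKEo72pZq6c26PHGAF0IrVG4uXU4tb0E/jW5Ql1VAsqxyldV/N6tOJopgVkBOxZ1j1VxdlEx0h31ToGs+hHFNSVpCIxUkmn49M2FMXb5L7ubGezR+bCw9Qm4nMoNCRYZ9hXiwqKXE3e3r3+zsnrLLQH+BVIiJf66f0XapzHGtuGeny1d7uZJgQG9zKSJqsM6qTYulVbhv0al0YS+JnZvTw9fsb5DWWZDBSI+2v9mlkuOmw8abq26vtUPES1s7QjkcXzgVpZE9k1x1o5nG593ukVbbIS1wx8GNaE9Yc39NpL5XS66fWuW2Z3y/j1Gve2qNSj1cw+eSorRUlpo0RGg5Ult6VkpBSEiFpsbOr8bWhoHEncGdm0hKqRVMQ2qRwXWwqFdnaqxjiciFZ6JdVIIvDyQSaF5Gk3GHS3+52erLuGmDx8meUKS6SBk8XaCOOqGdesOcfH6ZiFOHwXRbgSRmq6zPe5y9QiZ06MDFvNrSjbCwhJ2ur1OCSHc1D00uVL6DS4yNrat5yq683evZShBPRQcqj7HEZrjMWKu4lT+Ib0JPvaKEe4LHtnmIrkVZISZY4PLWvp2+tJabk12HjFuf17rFOODSL2h6V4xvY+Gvmrvb/yZVMQInXVOwj6qhbntPNzooNSFAxnNxbcpuXC9krjpRwa+INnStwuKzl4CMt1t7q19UTm1Xx9diQ6VKEiIqY8Q9WpYSGCUO1A4nunXQdLjOjVlMgkdRXVV/GhAjp+JTjK5TLyFJmKa/0eHSV0yirL9nimldfVWF1qu3qTuo8vanOYdUKVZhbZNTpqhhChk6NZWEu9WgZr/GhWp4i6COVi57fymRzfTART98RT91XbZdtotkdkdvztCMlVCPiIxdhKBglki29/DUXYO0M1Z9apWHmLCDChEseSyBteJlQl4w"/>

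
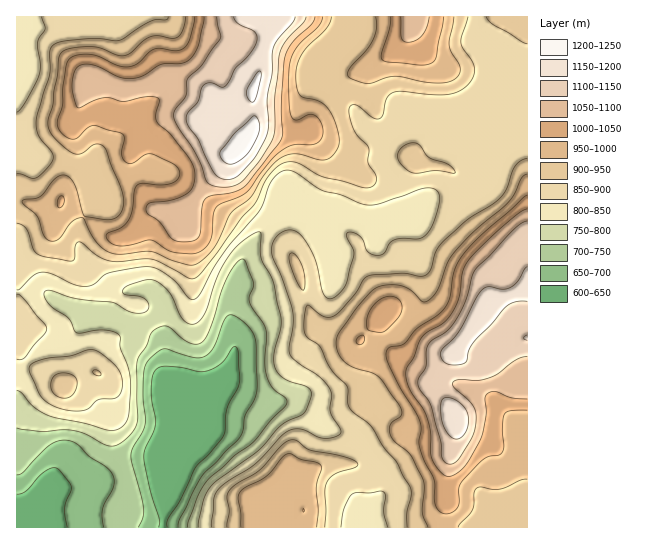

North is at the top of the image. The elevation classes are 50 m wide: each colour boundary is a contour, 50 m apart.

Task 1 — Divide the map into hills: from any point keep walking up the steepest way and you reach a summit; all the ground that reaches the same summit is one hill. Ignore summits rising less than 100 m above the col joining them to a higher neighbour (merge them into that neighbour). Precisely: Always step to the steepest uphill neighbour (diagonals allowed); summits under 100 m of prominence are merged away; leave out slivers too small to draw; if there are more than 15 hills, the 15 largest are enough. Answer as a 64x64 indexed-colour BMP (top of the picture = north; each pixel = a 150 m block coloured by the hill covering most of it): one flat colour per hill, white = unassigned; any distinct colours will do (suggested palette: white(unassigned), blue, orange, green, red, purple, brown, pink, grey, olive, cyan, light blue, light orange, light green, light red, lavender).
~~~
<image width="64" height="64" href="data:image/bmp;base64,Qk12CAAAAAAAAHYAAAAoAAAAQAAAAEAAAAABAAQAAAAAAAAIAAATCwAAEwsAABAAAAAAAAAA////ALR3HwAOf/8ALKAsACgn1gC9Z5QAS1aMAMJ34wB/f38AIr28AM++FwDox64AeLv/AIrfmACWmP8A1bDFABERERERERERETMzMzMzMzMzMzMzMzMiIiIiIiIiIiIiEREREREREREREzMzMzMzMzMzMzMzMyIiIiIiIiIiIiIRERERERERERETMzMzMzMzMzMzMzMzIiIiIiIiIiIiIhEREREREREREREzMzMzMzMzMzMzMzMyIiIiIiIiIiIiERERERERERERETMzMzMzMzMzMzMzMzMiIiIiIiIiIiIRERERERERERERMzMzMzMzMzMzMzMzMyIiIiIiIiIiIhERERERERERERETMzMzMzMzMzMzMzMzIiIiIiIiIiIiERERERERERERERMzMzMzMzMzMzMzMzMiIiIiIiIiIiIRERERERERERERETMzMzMzMzMzMzMzMiIiIiIiIiIiIhERERERERERERERIzMzMzMzMzMzMzMyIiIiIiIiIiIiERERERERERERERETMzMzMzMzMzMzMiIiIiIiIiIiIiIRERERERERERERERIzMzMzMzMzMzMiIiIiIiIiIiIiIhERERERERERERERETMzMzMzMzMyIiIiIiIiIiIiIiIiERERERERERERERERIzMzMzMzMiIiIiIiIiIiIiIiIiIREREREREREREREREjMzMzMzMiIiIiIiIiIiIiIiIiIhERERERERERERERERIzMzMzIiIiIiIiIiIiIiIiIiIiEREREREREREREREREjMyIiIiIiIiIiIiIiIiIiIiIiIRERERERERERERERERIiIiIiIiIiIiIiIiIiIiIiIiIhEREREREREREREREREiIiIiIiIiIiIiIiIiIiIiIiIiERERERERERERERERESIiIiIiIiIiIiIiIiIiIiIiIiIREREREREREREREREREiIiIiIiIiIiIiIiIiIiIiIiIhERERERERERERERERESIiIiIiIiIiIiIiIiIiIiIiIiERERERERERERERERERIiIiIiIiIiIiIiIiIiIiIiIiIREREREREREREREREREiIiIiIiIiIiIiIiIiIiIiIiIhERERERERERERERERESIiIiIiIiIiIiIiIiIiIiIiIiERERERERERERERERERIiIiIiIiIiIiIiIiIiIiIiIiIREREREREREREREREREiIiIiIiIiIiIiIiIiIiIiIiIhERERERERERERERERESIiIiIiIiIiIiIiIiIiIiIiIiERERERERERERERERERIiIiIiIiIiIiIiIiIiIiIiIiIREREREREREREREREREiIiIiIiIiIiIiIiIiIiIiIiIhERERERERERERERERESIiIiIiIiIiIiIiIiIiIiIiIiEREREREREREREREREREiIiIiIiIiIiIiIiIiIiIiIiIRERERERERERERERERESIiIiIiIiIiIiIiIiIiIiIiIhERERERERERERERERERIiIiIiIiIiIiIiIiIiIiIiIiERERERERERERERERERESIiIiIiERIiIiIiIiIiIiIiIREREREREREREREREREREiIiIiIRERIiIiIiIiIiIiIhERERERERERERERERERESIiIiIRERESIiIiIiIiIiIiEREREREREREREREREREREiIiIRERERIiIiIiIiIiIiIRERERERERERERERERERERIiIRERERIiIiIiIiIiIiIhERERERERERERERERERERERERERERERESIiIiIiIiIiERERERERERERERERERERERERERERERERIiIiIiIiIiIREREREREREREREREREREREREREREREREiIiIiIiIiIhERERERERERERERERERERERERERERERESIiIiIiIiIiERERERERERERERERERERERERERERERESIiIiIiIiIiIRERERERERERERERERERERERERERERERIiIiIiIiIiIhERERERERERERERERERERERERERERERIiIiIiIiIiIiEREREREREREREREREREREREREREREREiIiIiIiIiIiIRERERERERERERERERERERERERERERESIiIiIiIiIiIhEREREREREREREREREREREREREREREREiIiIiIiIiIiEREREREREREREREREREREREREREREUREIiEREREREREREREREREREREREREREREREREREREURERBERERERERERERERERERERERERERERERERERERERRERERBERERERERERERERERERERERERERERERERERERREREREREERERERERERERERERERERERERERERERERERREREREREREEREREREREREREREREREREREREREREREURERERERERERBERERERERERERERERERERERERERERERREREREREREREQRERERERERERERERERERERERERERERFEREREREREREREEREREREREREREREREREREREREREREUREREREREREREQRERERERERERERERERERERERERERERREREREREREREQRERERERERERERERERERERERERERERFERERERERERERBERERERERERERERERERERERERERERERREREREREREREERERERERERERERERERERERERERERERFEREREREREREQRERERERERERERERERERERERERERERERREREREREREQRERERERERERERERERERERERERERERERFERERERERERBERER"/>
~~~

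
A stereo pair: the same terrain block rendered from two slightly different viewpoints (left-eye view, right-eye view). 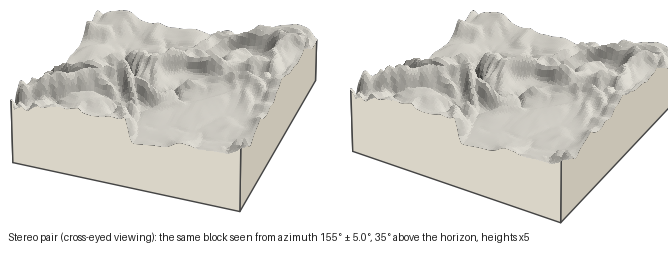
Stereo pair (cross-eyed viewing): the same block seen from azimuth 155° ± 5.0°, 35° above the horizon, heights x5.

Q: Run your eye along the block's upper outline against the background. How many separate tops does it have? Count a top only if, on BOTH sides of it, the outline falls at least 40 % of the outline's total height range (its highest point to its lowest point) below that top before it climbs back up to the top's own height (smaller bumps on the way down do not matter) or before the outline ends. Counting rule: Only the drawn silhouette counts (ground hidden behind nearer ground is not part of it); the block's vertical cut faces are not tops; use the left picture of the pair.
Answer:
0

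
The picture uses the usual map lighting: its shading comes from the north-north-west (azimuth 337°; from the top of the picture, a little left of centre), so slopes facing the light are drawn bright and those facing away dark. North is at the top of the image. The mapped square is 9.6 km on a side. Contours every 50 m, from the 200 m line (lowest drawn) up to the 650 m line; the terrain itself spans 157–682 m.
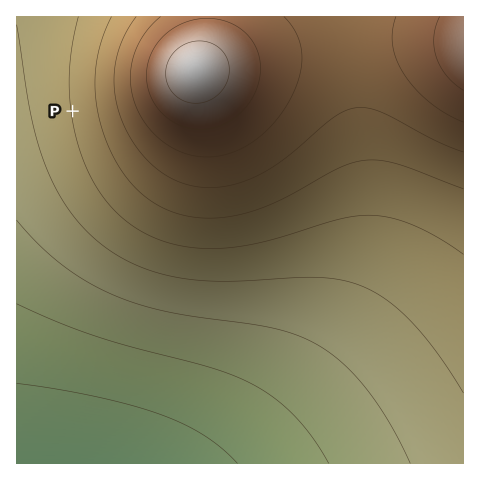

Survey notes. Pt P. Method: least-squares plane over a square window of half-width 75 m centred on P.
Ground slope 4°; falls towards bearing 263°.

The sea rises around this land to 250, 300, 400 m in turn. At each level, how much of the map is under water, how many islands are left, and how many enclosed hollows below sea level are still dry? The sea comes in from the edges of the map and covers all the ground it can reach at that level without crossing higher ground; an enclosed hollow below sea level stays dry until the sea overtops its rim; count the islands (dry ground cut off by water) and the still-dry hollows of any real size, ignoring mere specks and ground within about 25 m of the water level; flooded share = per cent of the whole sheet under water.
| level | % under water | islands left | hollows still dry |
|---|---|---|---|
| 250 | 16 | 0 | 0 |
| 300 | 28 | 0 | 0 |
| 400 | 59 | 0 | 0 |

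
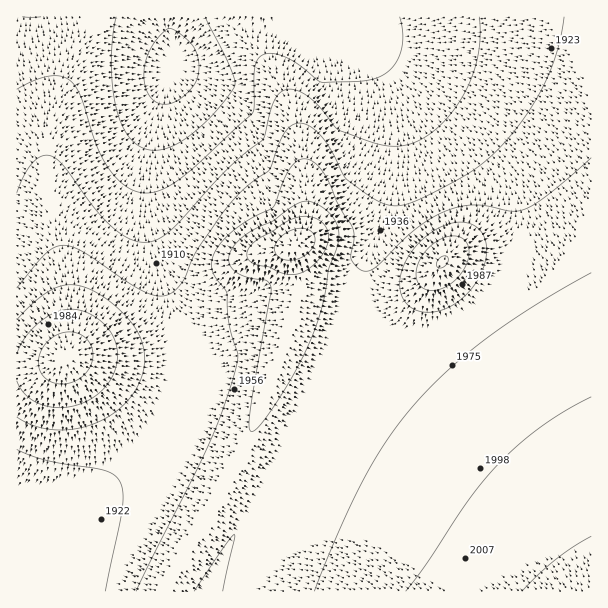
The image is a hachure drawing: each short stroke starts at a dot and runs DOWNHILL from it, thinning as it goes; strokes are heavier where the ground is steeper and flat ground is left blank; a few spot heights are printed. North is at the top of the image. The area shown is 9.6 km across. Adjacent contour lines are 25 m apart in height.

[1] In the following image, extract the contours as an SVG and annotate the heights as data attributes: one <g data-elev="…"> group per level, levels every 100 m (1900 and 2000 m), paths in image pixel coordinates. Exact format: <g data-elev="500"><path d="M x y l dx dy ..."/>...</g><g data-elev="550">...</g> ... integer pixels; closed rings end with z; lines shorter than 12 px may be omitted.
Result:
<g data-elev="1900"><path d="M479 17l1 19-2 18-5 20-8 18-10 16-13 15-14 12-14 8-15 3-15-1-45-15-28-31-12-8-11-2-7 3-6 8-12 40-20 15-16 15-54 58-9 8-9 5-9 1-9-1-11-4-11-7-20-21-32-44-12-9-9 0-9 6-9 13-7 18"/></g><g data-elev="2000"><path d="M591 397l-25 13-24 16-23 18-21 20-28 34-43 65-21 28"/><path d="M53 383l10 1 11-2 9-6 7-8 3-9-1-9-4-9-7-6-10-3-11 1-10 6-8 9-3 11 0 10 6 9z"/><path d="M427 290l8 0 9-2 9-6 8-9 6-9 2-10-1-9-5-6-8-3-11 2-10 5-10 11-7 12-1 10 4 9z"/><path d="M283 273l10 2 9-2 10-7 9-10 6-10 2-10-3-9-6-6-12-5-15 3-34 20-10 8-2 8 4 7 7 3 11 2z"/></g>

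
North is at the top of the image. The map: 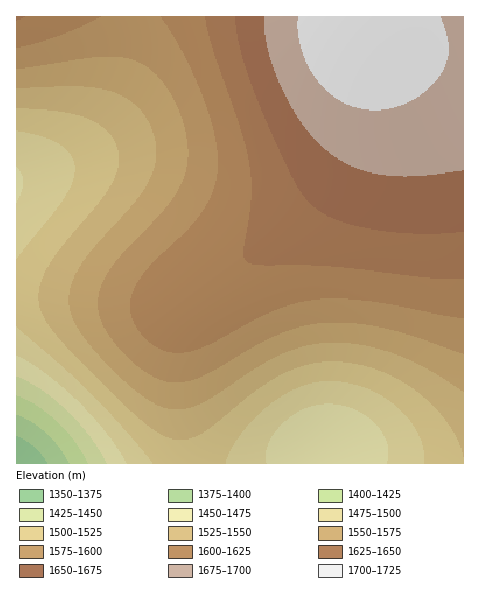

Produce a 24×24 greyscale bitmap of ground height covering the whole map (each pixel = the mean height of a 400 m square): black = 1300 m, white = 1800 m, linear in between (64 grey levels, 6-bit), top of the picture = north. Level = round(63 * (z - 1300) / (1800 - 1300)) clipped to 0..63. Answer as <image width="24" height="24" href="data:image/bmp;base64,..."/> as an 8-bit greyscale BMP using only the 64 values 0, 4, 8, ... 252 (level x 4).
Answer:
<image width="24" height="24" href="data:image/bmp;base64,Qk12BgAAAAAAADYEAAAoAAAAGAAAABgAAAABAAgAAAAAAEACAAATCwAAEwsAAAABAAAAAAAAAAAAAAEBAQACAgIAAwMDAAQEBAAFBQUABgYGAAcHBwAICAgACQkJAAoKCgALCwsADAwMAA0NDQAODg4ADw8PABAQEAAREREAEhISABMTEwAUFBQAFRUVABYWFgAXFxcAGBgYABkZGQAaGhoAGxsbABwcHAAdHR0AHh4eAB8fHwAgICAAISEhACIiIgAjIyMAJCQkACUlJQAmJiYAJycnACgoKAApKSkAKioqACsrKwAsLCwALS0tAC4uLgAvLy8AMDAwADExMQAyMjIAMzMzADQ0NAA1NTUANjY2ADc3NwA4ODgAOTk5ADo6OgA7OzsAPDw8AD09PQA+Pj4APz8/AEBAQABBQUEAQkJCAENDQwBEREQARUVFAEZGRgBHR0cASEhIAElJSQBKSkoAS0tLAExMTABNTU0ATk5OAE9PTwBQUFAAUVFRAFJSUgBTU1MAVFRUAFVVVQBWVlYAV1dXAFhYWABZWVkAWlpaAFtbWwBcXFwAXV1dAF5eXgBfX18AYGBgAGFhYQBiYmIAY2NjAGRkZABlZWUAZmZmAGdnZwBoaGgAaWlpAGpqagBra2sAbGxsAG1tbQBubm4Ab29vAHBwcABxcXEAcnJyAHNzcwB0dHQAdXV1AHZ2dgB3d3cAeHh4AHl5eQB6enoAe3t7AHx8fAB9fX0Afn5+AH9/fwCAgIAAgYGBAIKCggCDg4MAhISEAIWFhQCGhoYAh4eHAIiIiACJiYkAioqKAIuLiwCMjIwAjY2NAI6OjgCPj48AkJCQAJGRkQCSkpIAk5OTAJSUlACVlZUAlpaWAJeXlwCYmJgAmZmZAJqamgCbm5sAnJycAJ2dnQCenp4An5+fAKCgoAChoaEAoqKiAKOjowCkpKQApaWlAKampgCnp6cAqKioAKmpqQCqqqoAq6urAKysrACtra0Arq6uAK+vrwCwsLAAsbGxALKysgCzs7MAtLS0ALW1tQC2trYAt7e3ALi4uAC5ubkAurq6ALu7uwC8vLwAvb29AL6+vgC/v78AwMDAAMHBwQDCwsIAw8PDAMTExADFxcUAxsbGAMfHxwDIyMgAycnJAMrKygDLy8sAzMzMAM3NzQDOzs4Az8/PANDQ0ADR0dEA0tLSANPT0wDU1NQA1dXVANbW1gDX19cA2NjYANnZ2QDa2toA29vbANzc3ADd3d0A3t7eAN/f3wDg4OAA4eHhAOLi4gDj4+MA5OTkAOXl5QDm5uYA5+fnAOjo6ADp6ekA6urqAOvr6wDs7OwA7e3tAO7u7gDv7+8A8PDwAPHx8QDy8vIA8/PzAPT09AD19fUA9vb2APf39wD4+PgA+fn5APr6+gD7+/sA/Pz8AP39/QD+/v4A////ACAoMDxMWGBobGxoZGBYUExMTFBUXGRocCgwPEhUYGhwdHBwaGBYVFBMUFBYXGRscDQ8RFBcaHB4fHh0cGhgWFRUVFhcYGhwdEBIUFxocHyAhIB8eHBoYFxcXGBkaHB0eExUXGhwfISIjIyIgHh0bGhkaGhscHh8gFhgaHB8hIyQlJSQjIR8eHRwcHR4fICEiGBocHyEjJSYnJiYlIyIhICAfICAhIiMjGhweICIkJicoKCcnJiUkIyIiIyMkJCUlGx0fISMlJigoKSgoJycmJSUlJSUmJicnGx0fISMkJicoKSkpKCgoJycnJygoKCgoGhweICIjJSYnKCkpKSkpKSkpKSkpKioqGRsdHiAiJCUmJygpKSkqKioqKysrKysrGBobHR8gIiQlJicoKSoqKyssLCwsLCwsFxgaGx0fICIkJScoKSorLCwtLS0tLS0tFhgZGhwdHyEjJCYnKSorLC0uLi4uLi4uFhcYGhsdHiAiIyUnKSosLS4vLy8vLy8vFxgZGhscHh8hIyUnKSssLi8wMDAwMDAwGRkaGxwdHiAhIyUoKiwtLzAxMTExMTExGxscHB0eHyAiJCYoKiwuMDEyMjIyMjExHh4eHh4fICEjJScpKy0vMTIyMzMzMjIyISAgICAhISIkJSgqLC4wMjMzNDMzMzIyIyMjIiIiIyMlJigqLS8xMjM0NDQ0MzMyJiUlJCQkJCQmJykrLS8xMzQ0NDQ0MzMyKCcnJiUlJSUmKCksLjAxMzQ0NTQ0MzMyA=="/>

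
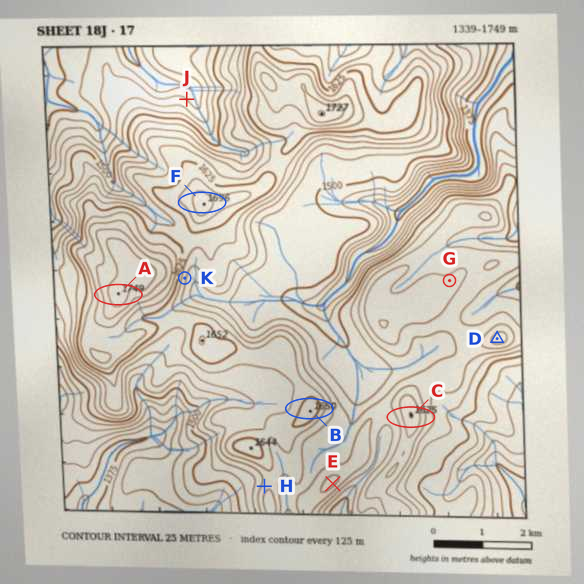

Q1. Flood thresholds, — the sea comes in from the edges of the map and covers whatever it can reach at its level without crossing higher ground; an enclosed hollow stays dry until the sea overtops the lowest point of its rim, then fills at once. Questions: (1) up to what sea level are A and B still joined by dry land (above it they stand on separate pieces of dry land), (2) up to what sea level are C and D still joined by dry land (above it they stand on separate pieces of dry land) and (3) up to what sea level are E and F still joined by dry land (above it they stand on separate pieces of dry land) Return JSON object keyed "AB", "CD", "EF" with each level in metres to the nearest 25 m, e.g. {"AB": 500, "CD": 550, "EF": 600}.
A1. {"AB": 1600, "CD": 1550, "EF": 1575}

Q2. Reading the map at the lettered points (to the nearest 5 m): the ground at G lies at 1580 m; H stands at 1585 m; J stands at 1425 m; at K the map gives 1580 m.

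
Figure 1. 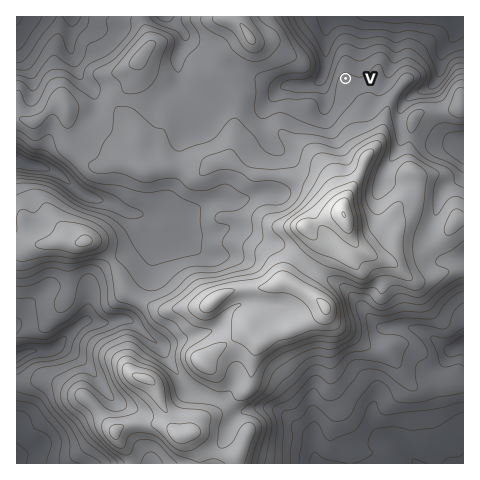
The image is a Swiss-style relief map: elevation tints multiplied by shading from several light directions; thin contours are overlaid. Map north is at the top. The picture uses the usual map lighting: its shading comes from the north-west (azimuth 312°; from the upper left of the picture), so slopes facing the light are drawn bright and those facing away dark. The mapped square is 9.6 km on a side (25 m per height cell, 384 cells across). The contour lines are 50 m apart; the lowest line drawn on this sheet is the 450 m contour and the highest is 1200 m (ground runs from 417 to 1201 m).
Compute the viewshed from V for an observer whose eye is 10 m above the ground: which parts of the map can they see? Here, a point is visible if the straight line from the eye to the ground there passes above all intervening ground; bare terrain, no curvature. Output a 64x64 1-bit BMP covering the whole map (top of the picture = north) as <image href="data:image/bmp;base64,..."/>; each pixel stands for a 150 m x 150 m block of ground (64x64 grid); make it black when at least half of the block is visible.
<image width="64" height="64" href="data:image/bmp;base64,Qk0+AgAAAAAAAD4AAAAoAAAAQAAAAEAAAAABAAEAAAAAAAACAAATCwAAEwsAAAIAAAAAAAAA////AAAAAAAAAAAAAAAAAAAAAAAAAAAAAAAAAAAAAAAAAAAAAAAAAAAAAAAAAAAAAAAAAAAAAAAAAAAAAAAAAAAAAAAAAAAAAAAAAAAAAAAAAAAAAAAAAAAAAAAAAAAAAAAAAAAAAAAAAAAAAAAAAAAAAAAAAAAAAAAAAAAAAAAAAAAAAAAAAAAAAAAAAAAAAAAAAAAAAAAAAAAAAAAAAAAAAAAAAAAAAAAAAAAAAAAAAAAAAAAAAAAAAAAAAAAAAAAAAAAAAAAAAAAAAAAAAAAAAAAAAAAAAAAAAAAAAAAAAAAAAAAAAAAAAAAAAAAAAAAAAAAAAAAAAAAAAAAAAAAAAAAAAAAAAAAAAAAAAAAAAAAAAAAAAAAAAAAAwAAAAAAAAABgAAAAAAAAADAAAAAAAAAAHgAAAAAAAAAfAAAAAAAAAA8AAAAAAAAAD4AAAAAAAAAPgAAAAAAAAA+AAAAAAAGAD4AAAAAAA4A/wAAAAAABgH/gAAAAAAHB//AAAAAAAcP/+AAAAAAB5//4AAAAAAHn8/gAAAAAAP/z2AAAAAAA//HIAQAAAAD/4MwAAAAAAf/B5gAAAAAB/8PiAAAAIAf/4/MAAAAwBn/j8QAAADAAP+PwAAAAMAA/8HAAAAAAAD/gIAAAAAAAP+AAAAAAAAA38AAAAAAAAGfwAAAAAAAAR/AAAA=="/>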